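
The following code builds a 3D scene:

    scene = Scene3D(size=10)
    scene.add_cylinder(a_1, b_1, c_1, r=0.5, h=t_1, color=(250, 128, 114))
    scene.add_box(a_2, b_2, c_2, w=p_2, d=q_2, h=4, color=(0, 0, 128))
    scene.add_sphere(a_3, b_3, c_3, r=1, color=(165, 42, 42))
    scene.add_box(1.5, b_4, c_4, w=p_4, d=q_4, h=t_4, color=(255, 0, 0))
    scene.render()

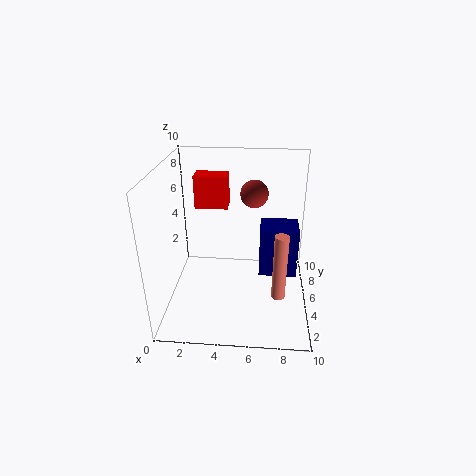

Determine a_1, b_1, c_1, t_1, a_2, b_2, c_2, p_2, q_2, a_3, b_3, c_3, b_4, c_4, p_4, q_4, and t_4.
a_1 = 8; b_1 = 4.5; c_1 = 0.5; t_1 = 5; a_2 = 6.5; b_2 = 7; c_2 = 0.5; p_2 = 3; q_2 = 2.5; a_3 = 6; b_3 = 7; c_3 = 7.5; b_4 = 7.5; c_4 = 6; p_4 = 2.5; q_4 = 1.5; t_4 = 2.5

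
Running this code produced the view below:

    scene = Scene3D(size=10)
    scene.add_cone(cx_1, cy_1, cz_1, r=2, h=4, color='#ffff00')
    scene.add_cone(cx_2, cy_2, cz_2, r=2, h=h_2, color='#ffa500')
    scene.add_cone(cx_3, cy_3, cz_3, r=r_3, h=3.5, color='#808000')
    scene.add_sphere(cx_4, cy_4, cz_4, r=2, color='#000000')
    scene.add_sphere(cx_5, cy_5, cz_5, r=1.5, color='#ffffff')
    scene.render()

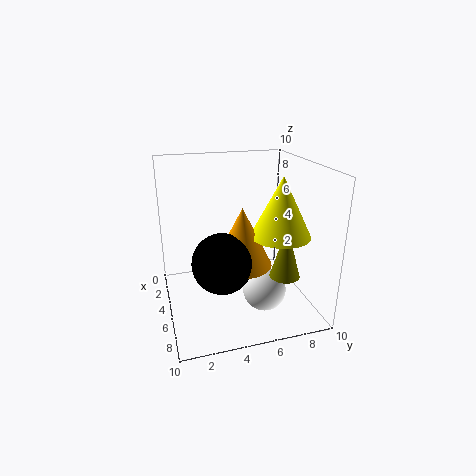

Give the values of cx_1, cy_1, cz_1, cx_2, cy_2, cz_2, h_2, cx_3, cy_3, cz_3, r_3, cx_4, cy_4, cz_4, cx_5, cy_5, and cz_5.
cx_1 = 6.5
cy_1 = 7.5
cz_1 = 5.5
cx_2 = 6
cy_2 = 5
cz_2 = 3.5
h_2 = 4
cx_3 = 7.5
cy_3 = 7.5
cz_3 = 3
r_3 = 1
cx_4 = 6.5
cy_4 = 3.5
cz_4 = 4
cx_5 = 6.5
cy_5 = 6.5
cz_5 = 1.5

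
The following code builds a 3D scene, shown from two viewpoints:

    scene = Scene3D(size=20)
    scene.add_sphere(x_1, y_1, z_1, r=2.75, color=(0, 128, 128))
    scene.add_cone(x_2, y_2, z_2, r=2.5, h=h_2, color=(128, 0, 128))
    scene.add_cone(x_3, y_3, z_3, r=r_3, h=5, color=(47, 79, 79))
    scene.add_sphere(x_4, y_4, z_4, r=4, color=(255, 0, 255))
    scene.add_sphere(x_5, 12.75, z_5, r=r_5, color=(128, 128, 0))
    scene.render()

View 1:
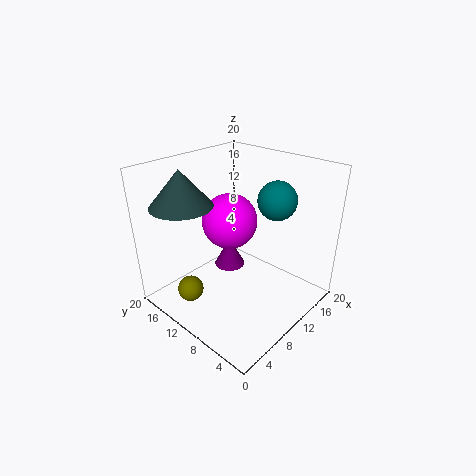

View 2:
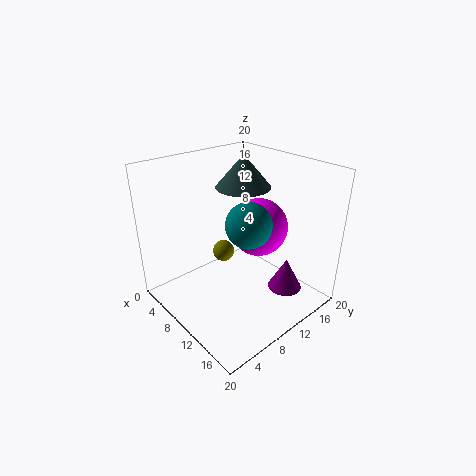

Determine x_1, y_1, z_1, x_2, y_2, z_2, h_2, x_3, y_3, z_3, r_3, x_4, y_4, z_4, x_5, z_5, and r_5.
x_1 = 15; y_1 = 7.25; z_1 = 14.75; x_2 = 14.25; y_2 = 15.75; z_2 = 1.25; h_2 = 4.75; x_3 = 5; y_3 = 15.5; z_3 = 14.75; r_3 = 4.25; x_4 = 11.25; y_4 = 12.75; z_4 = 11.25; x_5 = 3.25; z_5 = 3.75; r_5 = 1.75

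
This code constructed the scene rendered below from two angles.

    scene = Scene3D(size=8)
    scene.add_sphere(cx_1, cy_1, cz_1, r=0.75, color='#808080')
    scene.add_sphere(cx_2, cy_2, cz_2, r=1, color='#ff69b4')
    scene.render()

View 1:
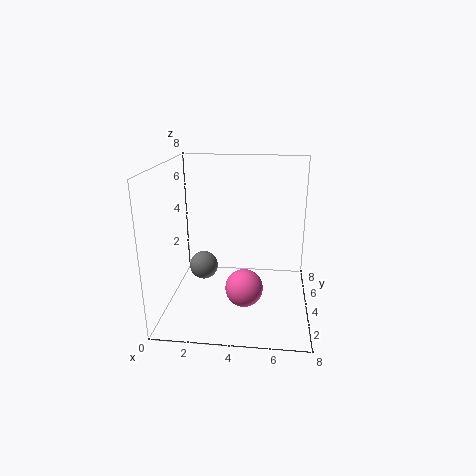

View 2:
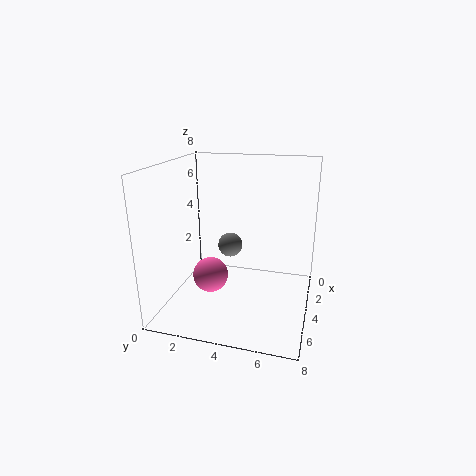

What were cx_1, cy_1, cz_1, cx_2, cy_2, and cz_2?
cx_1 = 2.25
cy_1 = 3
cz_1 = 2.75
cx_2 = 4.5
cy_2 = 2.5
cz_2 = 1.75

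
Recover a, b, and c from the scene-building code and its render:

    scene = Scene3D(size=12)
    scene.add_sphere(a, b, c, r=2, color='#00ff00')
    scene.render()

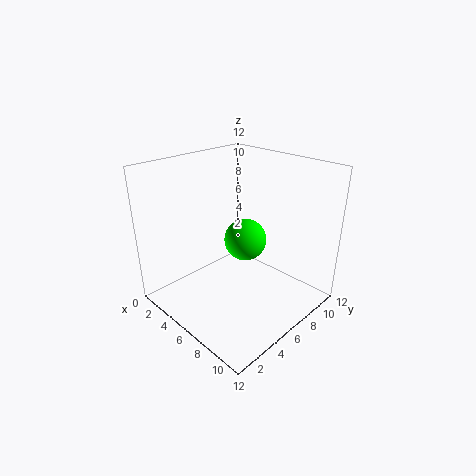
a = 4; b = 9; c = 4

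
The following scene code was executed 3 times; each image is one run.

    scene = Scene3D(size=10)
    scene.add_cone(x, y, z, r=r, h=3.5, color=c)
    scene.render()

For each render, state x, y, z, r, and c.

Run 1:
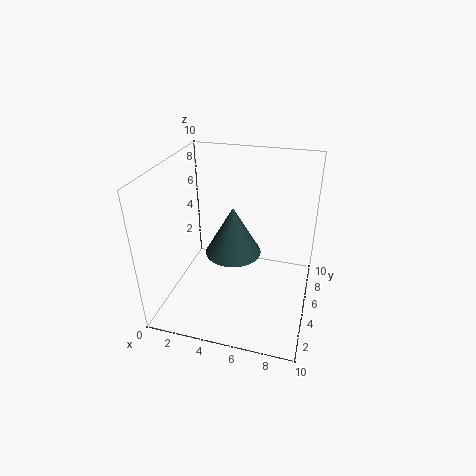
x = 4.5
y = 5.5
z = 3.5
r = 2
c = 'darkslategray'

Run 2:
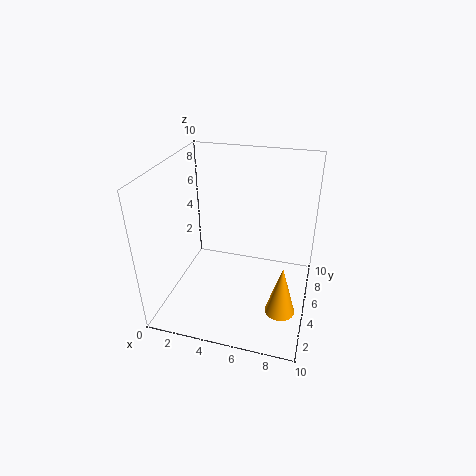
x = 8.5
y = 3
z = 1
r = 1
c = 'orange'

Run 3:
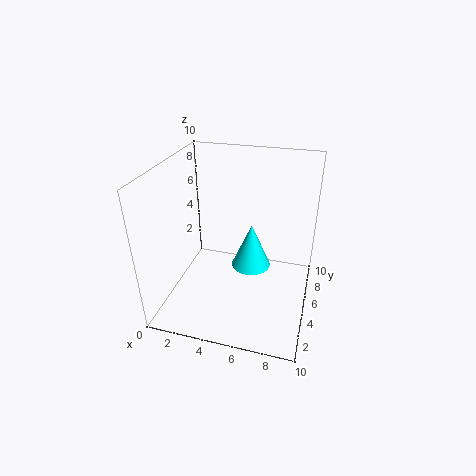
x = 5.5
y = 7
z = 1.5
r = 1.5
c = 'cyan'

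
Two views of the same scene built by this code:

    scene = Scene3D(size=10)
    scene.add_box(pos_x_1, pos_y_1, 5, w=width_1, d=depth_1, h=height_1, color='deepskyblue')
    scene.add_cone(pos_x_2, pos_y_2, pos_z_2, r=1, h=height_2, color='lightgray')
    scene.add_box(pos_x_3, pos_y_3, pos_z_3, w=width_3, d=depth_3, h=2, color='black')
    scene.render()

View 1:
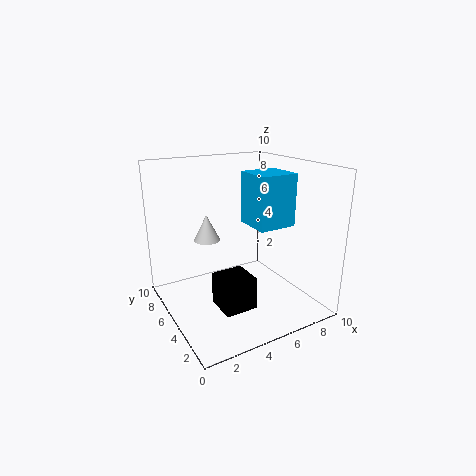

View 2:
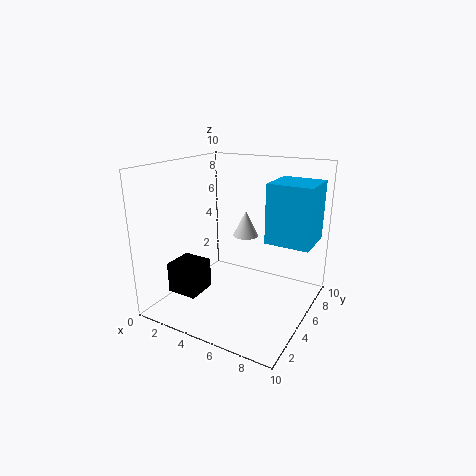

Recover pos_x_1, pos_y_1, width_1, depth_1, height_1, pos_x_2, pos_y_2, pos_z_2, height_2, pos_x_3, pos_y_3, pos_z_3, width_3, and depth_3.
pos_x_1 = 7
pos_y_1 = 5
width_1 = 3
depth_1 = 3
height_1 = 4
pos_x_2 = 4
pos_y_2 = 8
pos_z_2 = 4
height_2 = 2
pos_x_3 = 2
pos_y_3 = 1
pos_z_3 = 2
width_3 = 2
depth_3 = 2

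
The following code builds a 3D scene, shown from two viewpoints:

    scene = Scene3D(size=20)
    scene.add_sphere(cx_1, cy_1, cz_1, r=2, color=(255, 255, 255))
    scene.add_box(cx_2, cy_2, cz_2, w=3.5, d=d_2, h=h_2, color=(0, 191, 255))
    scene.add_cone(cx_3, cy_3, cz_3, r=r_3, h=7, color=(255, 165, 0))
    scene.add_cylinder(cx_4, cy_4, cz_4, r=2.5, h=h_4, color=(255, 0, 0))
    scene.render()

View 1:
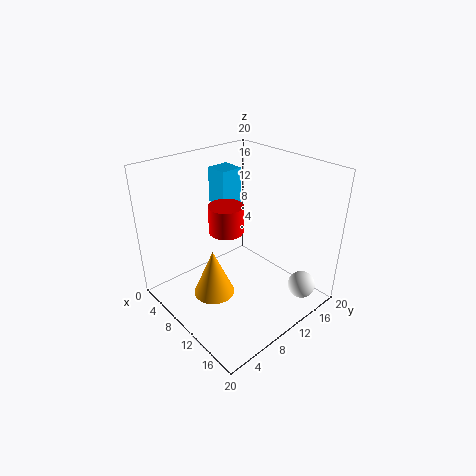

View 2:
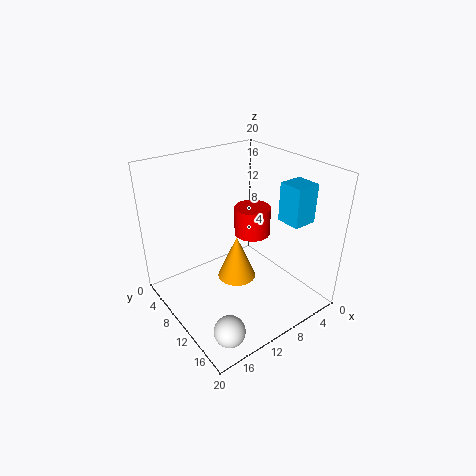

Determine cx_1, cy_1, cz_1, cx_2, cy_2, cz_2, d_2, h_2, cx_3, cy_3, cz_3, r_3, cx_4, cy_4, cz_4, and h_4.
cx_1 = 16.5; cy_1 = 17; cz_1 = 2; cx_2 = 1; cy_2 = 12; cz_2 = 12; d_2 = 3.5; h_2 = 5.5; cx_3 = 8; cy_3 = 7; cz_3 = 1; r_3 = 3; cx_4 = 7.5; cy_4 = 10; cz_4 = 10; h_4 = 4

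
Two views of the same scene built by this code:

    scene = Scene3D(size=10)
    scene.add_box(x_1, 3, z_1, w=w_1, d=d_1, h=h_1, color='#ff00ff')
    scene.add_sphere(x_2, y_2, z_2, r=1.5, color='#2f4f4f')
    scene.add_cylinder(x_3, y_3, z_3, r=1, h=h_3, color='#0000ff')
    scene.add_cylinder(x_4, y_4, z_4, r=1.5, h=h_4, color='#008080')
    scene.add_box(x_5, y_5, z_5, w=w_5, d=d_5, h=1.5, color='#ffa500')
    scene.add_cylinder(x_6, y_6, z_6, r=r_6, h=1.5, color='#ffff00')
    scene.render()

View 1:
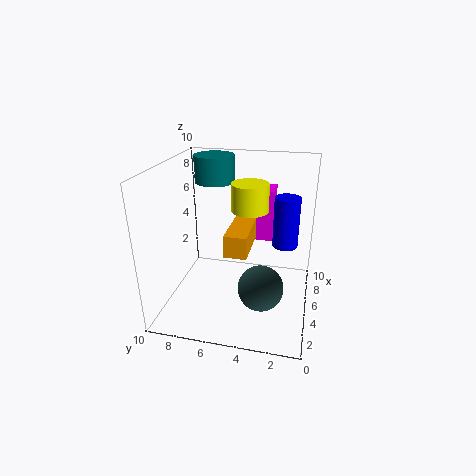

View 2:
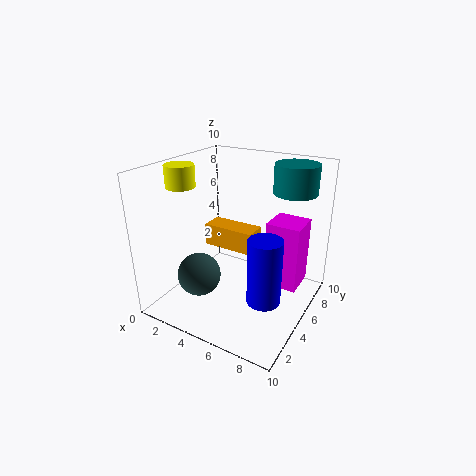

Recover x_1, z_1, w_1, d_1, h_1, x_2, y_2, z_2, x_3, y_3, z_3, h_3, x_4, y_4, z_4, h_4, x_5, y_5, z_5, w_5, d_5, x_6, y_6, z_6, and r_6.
x_1 = 8
z_1 = 3.5
w_1 = 2
d_1 = 2
h_1 = 4
x_2 = 3
y_2 = 3
z_2 = 2.5
x_3 = 8.5
y_3 = 2
z_3 = 3
h_3 = 4
x_4 = 8
y_4 = 7.5
z_4 = 8
h_4 = 2
x_5 = 3
y_5 = 4
z_5 = 4.5
w_5 = 3.5
d_5 = 1.5
x_6 = 1.5
y_6 = 3.5
z_6 = 8.5
r_6 = 1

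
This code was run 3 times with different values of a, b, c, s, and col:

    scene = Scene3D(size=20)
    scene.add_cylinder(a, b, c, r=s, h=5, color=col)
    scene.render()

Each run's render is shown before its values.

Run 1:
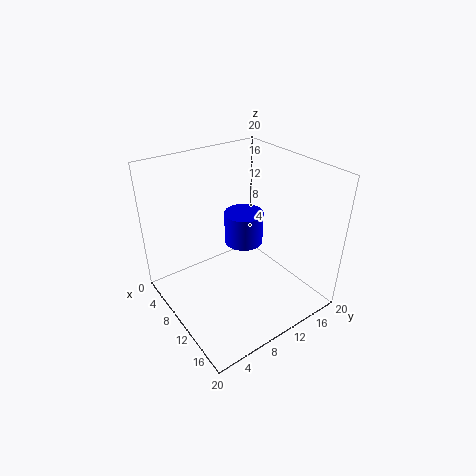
a = 6; b = 14; c = 6; s = 3; col = 'blue'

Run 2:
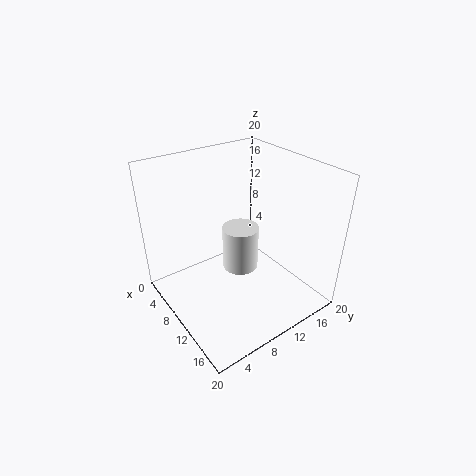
a = 16; b = 6; c = 11; s = 2; col = 'white'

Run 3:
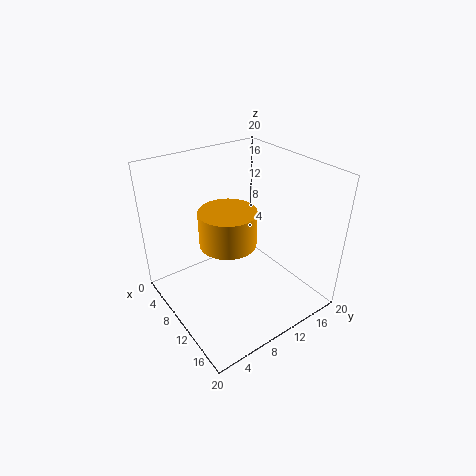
a = 9; b = 9; c = 9; s = 4; col = 'orange'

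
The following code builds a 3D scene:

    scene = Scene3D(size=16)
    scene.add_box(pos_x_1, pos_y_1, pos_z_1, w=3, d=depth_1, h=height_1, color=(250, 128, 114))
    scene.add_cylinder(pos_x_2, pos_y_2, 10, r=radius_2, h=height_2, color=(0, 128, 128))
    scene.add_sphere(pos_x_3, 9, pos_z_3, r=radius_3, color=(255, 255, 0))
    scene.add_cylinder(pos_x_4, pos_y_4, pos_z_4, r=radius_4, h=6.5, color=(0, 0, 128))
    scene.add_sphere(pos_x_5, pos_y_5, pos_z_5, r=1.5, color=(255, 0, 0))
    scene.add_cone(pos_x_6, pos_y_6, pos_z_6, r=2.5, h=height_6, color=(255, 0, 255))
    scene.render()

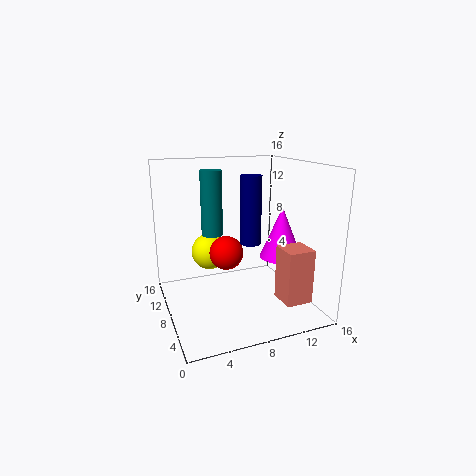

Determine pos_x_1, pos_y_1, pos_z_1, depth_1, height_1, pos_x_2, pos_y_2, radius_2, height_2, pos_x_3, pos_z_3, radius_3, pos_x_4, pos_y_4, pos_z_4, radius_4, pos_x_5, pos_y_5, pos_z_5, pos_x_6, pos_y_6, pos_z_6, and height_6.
pos_x_1 = 11.5, pos_y_1 = 2.5, pos_z_1 = 1.5, depth_1 = 3, height_1 = 6, pos_x_2 = 4, pos_y_2 = 4.5, radius_2 = 1, height_2 = 6, pos_x_3 = 5, pos_z_3 = 6.5, radius_3 = 2, pos_x_4 = 7.5, pos_y_4 = 3.5, pos_z_4 = 9, radius_4 = 1, pos_x_5 = 4.5, pos_y_5 = 2, pos_z_5 = 9, pos_x_6 = 13.5, pos_y_6 = 8, pos_z_6 = 5, height_6 = 6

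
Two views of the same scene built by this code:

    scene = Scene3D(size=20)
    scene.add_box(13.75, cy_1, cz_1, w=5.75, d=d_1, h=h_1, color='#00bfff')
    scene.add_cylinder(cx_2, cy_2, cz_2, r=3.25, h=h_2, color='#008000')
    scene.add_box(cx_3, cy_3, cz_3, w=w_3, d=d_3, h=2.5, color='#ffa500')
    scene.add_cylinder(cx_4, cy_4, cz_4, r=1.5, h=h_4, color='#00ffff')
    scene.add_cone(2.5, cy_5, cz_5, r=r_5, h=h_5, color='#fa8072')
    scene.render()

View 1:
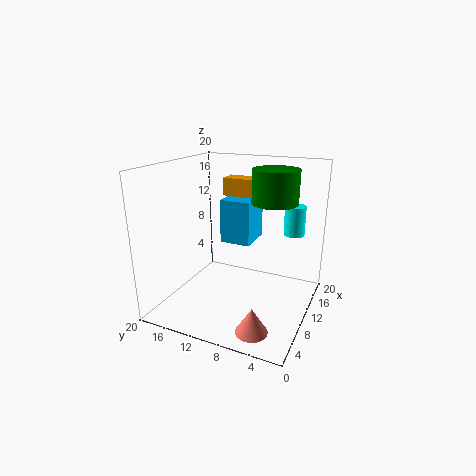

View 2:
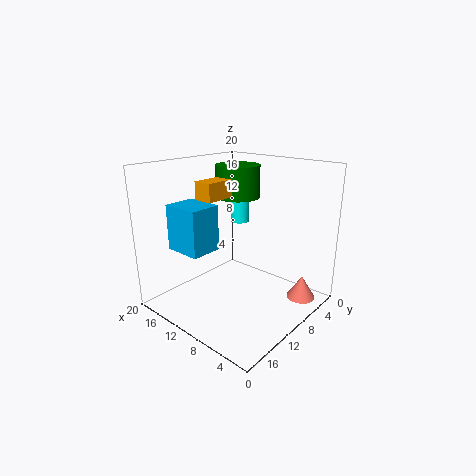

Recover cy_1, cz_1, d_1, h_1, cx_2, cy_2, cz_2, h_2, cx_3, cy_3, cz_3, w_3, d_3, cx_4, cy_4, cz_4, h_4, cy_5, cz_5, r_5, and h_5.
cy_1 = 10
cz_1 = 7.25
d_1 = 4.75
h_1 = 6.75
cx_2 = 13.5
cy_2 = 6
cz_2 = 14.5
h_2 = 4.75
cx_3 = 12
cy_3 = 6.75
cz_3 = 15.25
w_3 = 2.75
d_3 = 6.5
cx_4 = 15.25
cy_4 = 3.5
cz_4 = 9.75
h_4 = 4.25
cy_5 = 4.75
cz_5 = 1.25
r_5 = 2
h_5 = 3.25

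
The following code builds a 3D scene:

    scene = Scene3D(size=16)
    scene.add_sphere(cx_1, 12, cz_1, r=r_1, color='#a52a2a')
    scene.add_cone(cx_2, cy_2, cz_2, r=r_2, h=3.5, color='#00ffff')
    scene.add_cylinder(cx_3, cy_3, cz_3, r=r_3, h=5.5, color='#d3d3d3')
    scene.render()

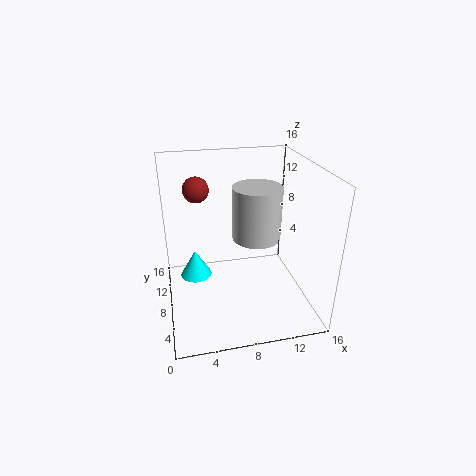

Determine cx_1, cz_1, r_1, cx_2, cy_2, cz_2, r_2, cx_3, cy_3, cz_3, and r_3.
cx_1 = 4
cz_1 = 12.5
r_1 = 1.5
cx_2 = 3.5
cy_2 = 13
cz_2 = 0.5
r_2 = 2
cx_3 = 9.5
cy_3 = 6
cz_3 = 9
r_3 = 2.5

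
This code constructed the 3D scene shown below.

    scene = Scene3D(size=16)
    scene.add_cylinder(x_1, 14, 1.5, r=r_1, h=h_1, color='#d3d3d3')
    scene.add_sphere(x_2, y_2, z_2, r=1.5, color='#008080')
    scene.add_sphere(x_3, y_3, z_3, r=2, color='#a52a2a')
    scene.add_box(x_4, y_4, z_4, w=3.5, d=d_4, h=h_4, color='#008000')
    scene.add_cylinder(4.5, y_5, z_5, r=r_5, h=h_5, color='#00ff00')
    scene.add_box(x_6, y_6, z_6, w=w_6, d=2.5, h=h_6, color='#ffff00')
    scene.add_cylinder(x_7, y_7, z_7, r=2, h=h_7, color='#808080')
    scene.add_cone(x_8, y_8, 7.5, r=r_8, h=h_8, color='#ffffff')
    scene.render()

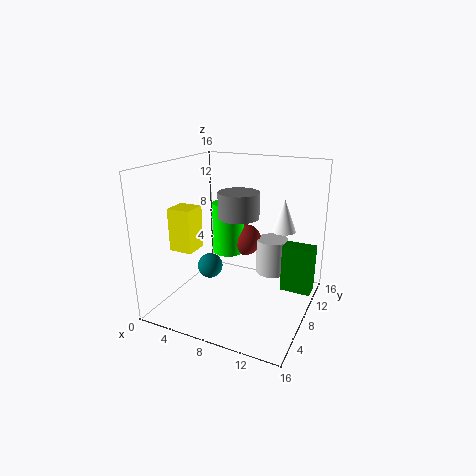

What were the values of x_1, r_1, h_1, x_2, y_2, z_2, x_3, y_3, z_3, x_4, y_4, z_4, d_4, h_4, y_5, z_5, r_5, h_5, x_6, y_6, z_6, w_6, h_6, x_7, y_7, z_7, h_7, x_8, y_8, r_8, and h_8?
x_1 = 10; r_1 = 2; h_1 = 4.5; x_2 = 4; y_2 = 8.5; z_2 = 3.5; x_3 = 6.5; y_3 = 13.5; z_3 = 5.5; x_4 = 12.5; y_4 = 10; z_4 = 1.5; d_4 = 2; h_4 = 5.5; y_5 = 12.5; z_5 = 4; r_5 = 2; h_5 = 6.5; x_6 = 2.5; y_6 = 3; z_6 = 7.5; w_6 = 2.5; h_6 = 4.5; x_7 = 9.5; y_7 = 5; z_7 = 11.5; h_7 = 2.5; x_8 = 11.5; y_8 = 13.5; r_8 = 1.5; h_8 = 4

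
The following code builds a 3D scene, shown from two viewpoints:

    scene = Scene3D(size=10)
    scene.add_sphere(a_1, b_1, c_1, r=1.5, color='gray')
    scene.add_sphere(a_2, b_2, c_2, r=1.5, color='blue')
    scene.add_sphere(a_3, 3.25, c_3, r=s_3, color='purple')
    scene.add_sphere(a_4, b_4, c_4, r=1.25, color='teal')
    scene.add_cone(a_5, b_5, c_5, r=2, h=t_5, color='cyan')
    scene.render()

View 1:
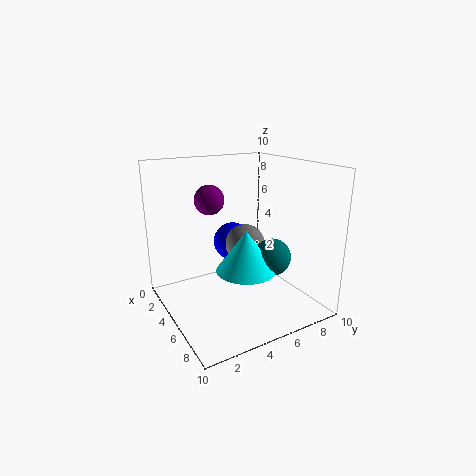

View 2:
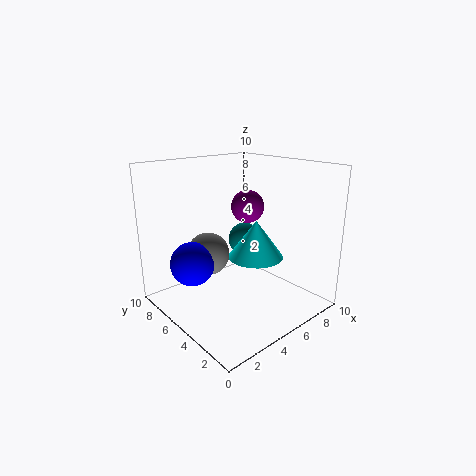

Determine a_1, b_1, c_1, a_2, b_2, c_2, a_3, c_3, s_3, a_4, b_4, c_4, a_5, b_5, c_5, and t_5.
a_1 = 3.5
b_1 = 6.5
c_1 = 3.75
a_2 = 2
b_2 = 6.25
c_2 = 3.5
a_3 = 4.25
c_3 = 7.75
s_3 = 1
a_4 = 7
b_4 = 6.5
c_4 = 4
a_5 = 6.5
b_5 = 4.75
c_5 = 3.25
t_5 = 2.75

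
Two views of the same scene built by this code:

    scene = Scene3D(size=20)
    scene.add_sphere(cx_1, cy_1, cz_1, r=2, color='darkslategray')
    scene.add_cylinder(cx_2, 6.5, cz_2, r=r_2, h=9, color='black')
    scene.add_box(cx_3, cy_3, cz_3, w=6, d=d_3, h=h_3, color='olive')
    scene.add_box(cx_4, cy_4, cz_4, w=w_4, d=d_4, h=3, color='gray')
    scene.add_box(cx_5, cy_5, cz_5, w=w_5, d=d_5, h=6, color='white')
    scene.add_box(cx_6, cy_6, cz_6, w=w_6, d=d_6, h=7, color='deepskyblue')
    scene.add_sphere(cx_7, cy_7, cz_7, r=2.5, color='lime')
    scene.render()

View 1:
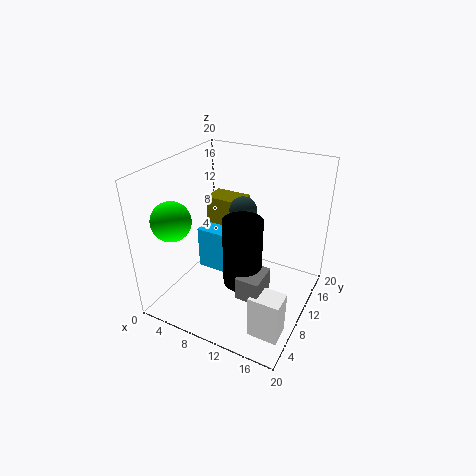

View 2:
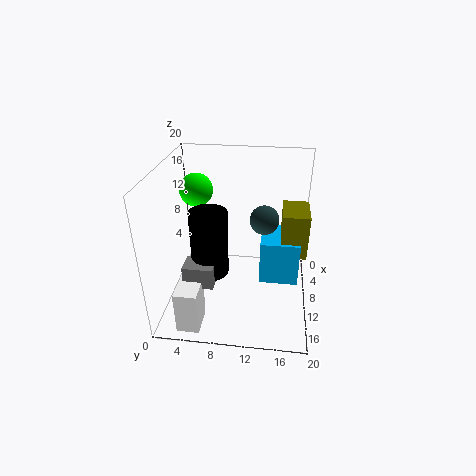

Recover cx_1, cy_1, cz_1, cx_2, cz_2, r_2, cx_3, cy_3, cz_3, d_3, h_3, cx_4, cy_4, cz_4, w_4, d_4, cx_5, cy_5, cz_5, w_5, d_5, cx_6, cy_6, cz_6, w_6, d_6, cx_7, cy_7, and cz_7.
cx_1 = 9; cy_1 = 13.5; cz_1 = 12.5; cx_2 = 12.5; cz_2 = 6; r_2 = 2.5; cx_3 = 1; cy_3 = 16; cz_3 = 5; d_3 = 4; h_3 = 7; cx_4 = 13; cy_4 = 3.5; cz_4 = 5.5; w_4 = 3; d_4 = 4; cx_5 = 15; cy_5 = 3; cz_5 = 0.5; w_5 = 4; d_5 = 3; cx_6 = 1; cy_6 = 13; cz_6 = 0.5; w_6 = 6.5; d_6 = 6; cx_7 = 4.5; cy_7 = 3; cz_7 = 14.5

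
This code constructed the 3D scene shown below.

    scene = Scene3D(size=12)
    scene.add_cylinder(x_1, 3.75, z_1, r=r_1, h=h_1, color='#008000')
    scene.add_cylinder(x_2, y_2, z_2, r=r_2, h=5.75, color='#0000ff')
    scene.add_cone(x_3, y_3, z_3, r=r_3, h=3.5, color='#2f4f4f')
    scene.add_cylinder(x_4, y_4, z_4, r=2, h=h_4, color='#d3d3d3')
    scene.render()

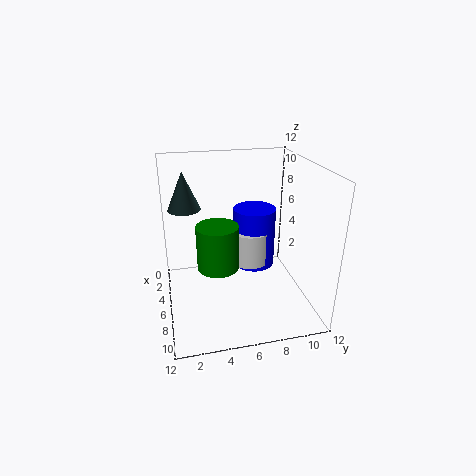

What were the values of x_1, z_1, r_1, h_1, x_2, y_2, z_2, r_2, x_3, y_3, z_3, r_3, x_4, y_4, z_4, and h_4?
x_1 = 9.25
z_1 = 5.5
r_1 = 1.5
h_1 = 3.25
x_2 = 2.25
y_2 = 8.5
z_2 = 1.25
r_2 = 2
x_3 = 1.75
y_3 = 2
z_3 = 7.25
r_3 = 1.5
x_4 = 2.5
y_4 = 8
z_4 = 1.75
h_4 = 3.25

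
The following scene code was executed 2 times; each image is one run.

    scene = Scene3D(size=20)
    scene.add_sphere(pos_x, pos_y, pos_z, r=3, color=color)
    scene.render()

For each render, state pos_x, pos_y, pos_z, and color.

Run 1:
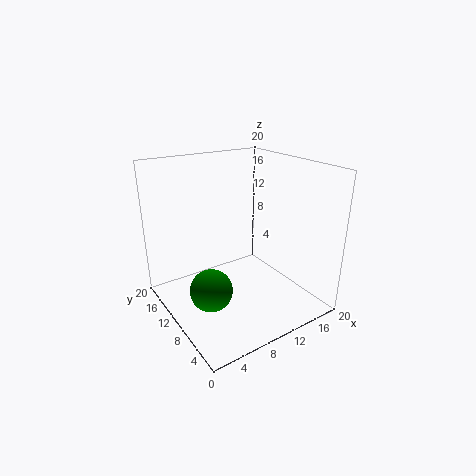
pos_x = 5.5
pos_y = 10
pos_z = 3
color = 'green'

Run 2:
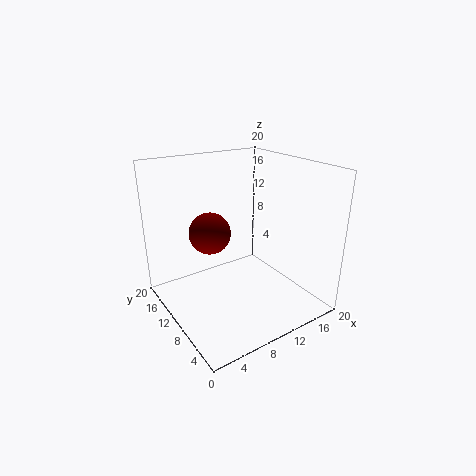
pos_x = 7.5
pos_y = 13.5
pos_z = 10
color = 'maroon'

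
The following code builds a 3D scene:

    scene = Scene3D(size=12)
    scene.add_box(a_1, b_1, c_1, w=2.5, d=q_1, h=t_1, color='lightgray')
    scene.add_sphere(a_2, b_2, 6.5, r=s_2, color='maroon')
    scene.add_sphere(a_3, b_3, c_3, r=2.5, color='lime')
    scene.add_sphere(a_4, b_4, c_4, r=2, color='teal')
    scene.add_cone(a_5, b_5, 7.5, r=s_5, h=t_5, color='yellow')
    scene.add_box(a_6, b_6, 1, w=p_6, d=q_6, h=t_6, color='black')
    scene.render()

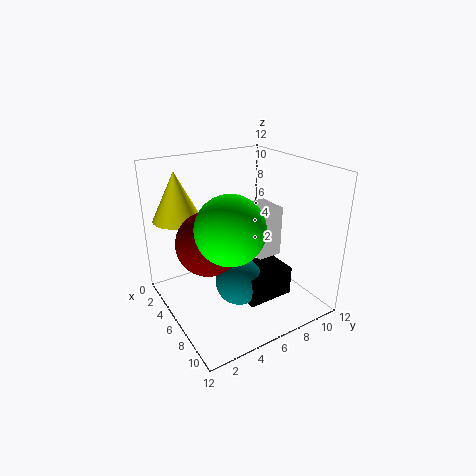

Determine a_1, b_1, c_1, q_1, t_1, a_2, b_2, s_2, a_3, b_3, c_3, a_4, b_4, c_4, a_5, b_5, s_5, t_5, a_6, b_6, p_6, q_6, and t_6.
a_1 = 6; b_1 = 6.5; c_1 = 5; q_1 = 2; t_1 = 4; a_2 = 6.5; b_2 = 3; s_2 = 2.5; a_3 = 9; b_3 = 3.5; c_3 = 8.5; a_4 = 7; b_4 = 5.5; c_4 = 2.5; a_5 = 3; b_5 = 2; s_5 = 2; t_5 = 4; a_6 = 6; b_6 = 5.5; p_6 = 3; q_6 = 4; t_6 = 2.5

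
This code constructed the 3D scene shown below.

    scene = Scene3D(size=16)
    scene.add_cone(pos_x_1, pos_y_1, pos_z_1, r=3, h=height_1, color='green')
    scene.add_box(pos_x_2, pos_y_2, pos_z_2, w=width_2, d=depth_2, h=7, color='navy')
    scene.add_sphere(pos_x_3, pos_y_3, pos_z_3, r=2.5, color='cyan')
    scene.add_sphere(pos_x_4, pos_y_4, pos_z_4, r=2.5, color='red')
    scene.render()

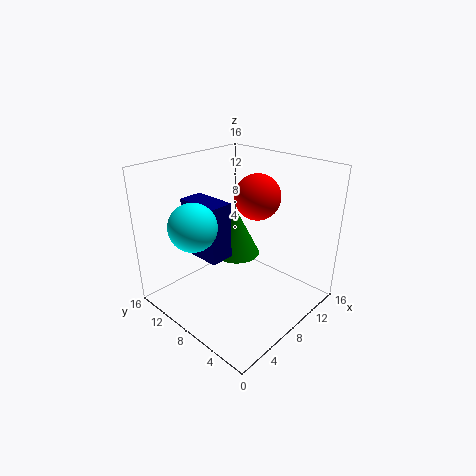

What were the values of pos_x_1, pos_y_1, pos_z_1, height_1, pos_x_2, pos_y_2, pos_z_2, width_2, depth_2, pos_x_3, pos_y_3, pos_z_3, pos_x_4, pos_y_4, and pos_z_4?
pos_x_1 = 12
pos_y_1 = 12
pos_z_1 = 3
height_1 = 6
pos_x_2 = 6.5
pos_y_2 = 10.5
pos_z_2 = 4
width_2 = 3
depth_2 = 5.5
pos_x_3 = 3
pos_y_3 = 9.5
pos_z_3 = 10.5
pos_x_4 = 10
pos_y_4 = 7
pos_z_4 = 12.5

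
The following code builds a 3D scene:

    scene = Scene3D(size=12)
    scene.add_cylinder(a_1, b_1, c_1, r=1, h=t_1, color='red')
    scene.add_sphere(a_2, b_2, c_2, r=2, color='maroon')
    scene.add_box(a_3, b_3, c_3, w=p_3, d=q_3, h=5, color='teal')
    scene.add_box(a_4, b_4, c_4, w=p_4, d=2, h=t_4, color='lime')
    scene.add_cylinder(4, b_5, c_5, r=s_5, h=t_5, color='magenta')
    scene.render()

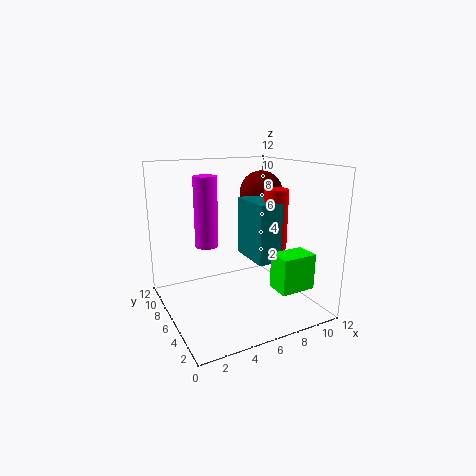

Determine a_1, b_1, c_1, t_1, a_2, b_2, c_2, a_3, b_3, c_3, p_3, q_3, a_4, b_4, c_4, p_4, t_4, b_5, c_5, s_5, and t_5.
a_1 = 9; b_1 = 5; c_1 = 5; t_1 = 5; a_2 = 10; b_2 = 9; c_2 = 9; a_3 = 7; b_3 = 4; c_3 = 4; p_3 = 2; q_3 = 4; a_4 = 8; b_4 = 2; c_4 = 2; p_4 = 3; t_4 = 3; b_5 = 8; c_5 = 5; s_5 = 1; t_5 = 6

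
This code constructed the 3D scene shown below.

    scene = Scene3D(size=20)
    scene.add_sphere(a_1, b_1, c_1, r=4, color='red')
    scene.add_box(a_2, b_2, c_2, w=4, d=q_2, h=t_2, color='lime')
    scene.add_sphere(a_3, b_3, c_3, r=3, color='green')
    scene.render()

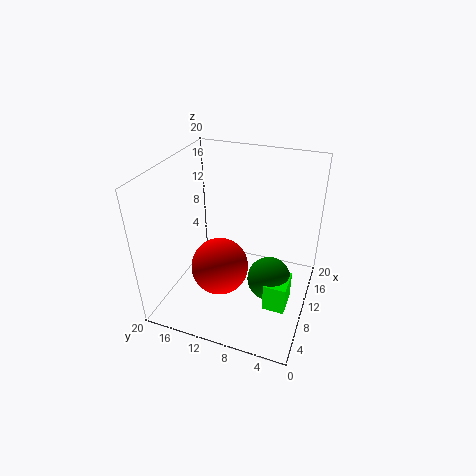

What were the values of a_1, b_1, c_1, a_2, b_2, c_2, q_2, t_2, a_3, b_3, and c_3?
a_1 = 8, b_1 = 12, c_1 = 6, a_2 = 6, b_2 = 2, c_2 = 2, q_2 = 3, t_2 = 4, a_3 = 9, b_3 = 5, c_3 = 5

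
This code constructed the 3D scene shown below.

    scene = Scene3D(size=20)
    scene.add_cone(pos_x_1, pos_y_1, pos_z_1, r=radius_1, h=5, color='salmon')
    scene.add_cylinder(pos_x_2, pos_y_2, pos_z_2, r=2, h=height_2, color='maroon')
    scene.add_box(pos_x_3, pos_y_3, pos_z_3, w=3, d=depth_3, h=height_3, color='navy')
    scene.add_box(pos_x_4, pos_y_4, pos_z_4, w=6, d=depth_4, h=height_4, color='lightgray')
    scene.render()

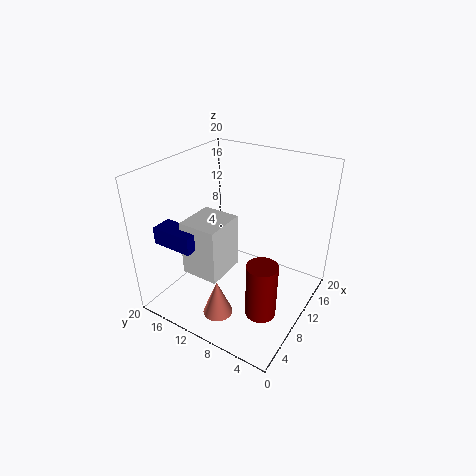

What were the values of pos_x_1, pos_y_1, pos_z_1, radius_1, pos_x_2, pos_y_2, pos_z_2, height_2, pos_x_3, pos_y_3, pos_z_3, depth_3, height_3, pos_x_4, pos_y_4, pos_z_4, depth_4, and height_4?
pos_x_1 = 4
pos_y_1 = 9.5
pos_z_1 = 1.5
radius_1 = 2
pos_x_2 = 6
pos_y_2 = 4
pos_z_2 = 2.5
height_2 = 7.5
pos_x_3 = 4
pos_y_3 = 14
pos_z_3 = 9
depth_3 = 6
height_3 = 2.5
pos_x_4 = 5.5
pos_y_4 = 11
pos_z_4 = 4.5
depth_4 = 5.5
height_4 = 8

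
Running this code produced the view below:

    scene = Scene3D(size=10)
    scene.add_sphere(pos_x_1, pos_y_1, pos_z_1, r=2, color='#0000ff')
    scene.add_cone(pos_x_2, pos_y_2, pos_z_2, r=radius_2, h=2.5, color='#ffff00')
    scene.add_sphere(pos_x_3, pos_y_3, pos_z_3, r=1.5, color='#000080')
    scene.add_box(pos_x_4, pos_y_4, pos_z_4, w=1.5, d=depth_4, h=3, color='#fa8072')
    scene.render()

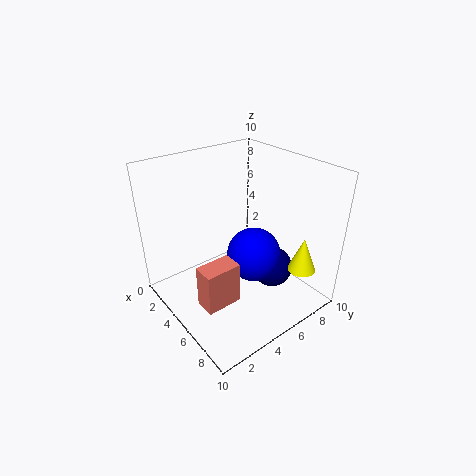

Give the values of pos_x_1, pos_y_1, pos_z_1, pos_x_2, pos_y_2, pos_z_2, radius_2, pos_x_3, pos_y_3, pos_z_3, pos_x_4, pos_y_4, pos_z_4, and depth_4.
pos_x_1 = 5; pos_y_1 = 6.5; pos_z_1 = 3; pos_x_2 = 8; pos_y_2 = 8.5; pos_z_2 = 2.5; radius_2 = 1; pos_x_3 = 6; pos_y_3 = 7.5; pos_z_3 = 2; pos_x_4 = 5; pos_y_4 = 1.5; pos_z_4 = 1; depth_4 = 2.5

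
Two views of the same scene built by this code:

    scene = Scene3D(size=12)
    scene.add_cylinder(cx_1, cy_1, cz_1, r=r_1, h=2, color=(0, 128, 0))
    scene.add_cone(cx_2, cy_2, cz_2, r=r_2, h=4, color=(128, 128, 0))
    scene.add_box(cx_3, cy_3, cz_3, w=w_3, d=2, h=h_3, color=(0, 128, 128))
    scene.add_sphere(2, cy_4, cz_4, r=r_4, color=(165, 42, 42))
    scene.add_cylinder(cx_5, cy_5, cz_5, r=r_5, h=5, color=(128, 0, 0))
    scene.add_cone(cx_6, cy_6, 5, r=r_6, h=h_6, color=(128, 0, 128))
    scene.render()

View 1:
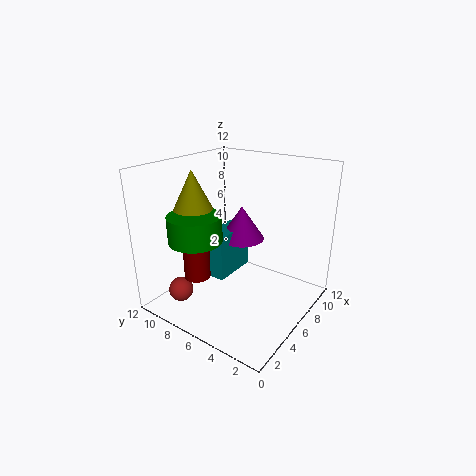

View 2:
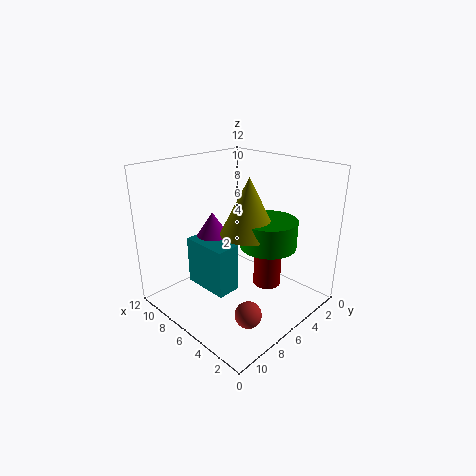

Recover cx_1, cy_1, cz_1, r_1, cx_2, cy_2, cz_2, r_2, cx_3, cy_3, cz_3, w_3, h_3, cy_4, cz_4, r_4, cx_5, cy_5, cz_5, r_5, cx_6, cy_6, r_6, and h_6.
cx_1 = 2, cy_1 = 7, cz_1 = 7, r_1 = 2, cx_2 = 3, cy_2 = 8, cz_2 = 8, r_2 = 2, cx_3 = 5, cy_3 = 7, cz_3 = 2, w_3 = 4, h_3 = 4, cy_4 = 9, cz_4 = 2, r_4 = 1, cx_5 = 2, cy_5 = 7, cz_5 = 4, r_5 = 1, cx_6 = 8, cy_6 = 7, r_6 = 2, h_6 = 3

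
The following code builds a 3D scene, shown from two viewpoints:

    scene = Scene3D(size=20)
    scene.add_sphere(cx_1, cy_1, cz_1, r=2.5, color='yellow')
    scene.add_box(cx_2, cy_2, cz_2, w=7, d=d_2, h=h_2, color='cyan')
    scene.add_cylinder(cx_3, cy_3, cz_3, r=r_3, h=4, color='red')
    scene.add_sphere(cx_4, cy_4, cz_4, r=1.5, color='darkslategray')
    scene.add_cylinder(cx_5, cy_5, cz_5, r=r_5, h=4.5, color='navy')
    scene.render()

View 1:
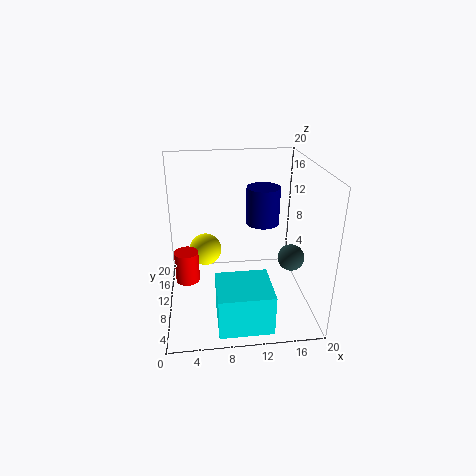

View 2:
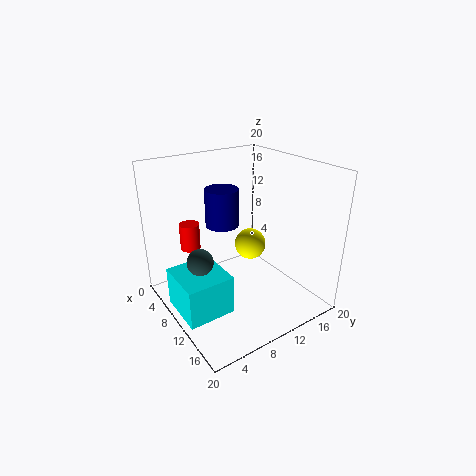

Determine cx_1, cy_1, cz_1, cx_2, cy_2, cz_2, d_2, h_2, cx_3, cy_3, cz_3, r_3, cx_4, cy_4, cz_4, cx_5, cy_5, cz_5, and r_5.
cx_1 = 5.5
cy_1 = 15.5
cz_1 = 5.5
cx_2 = 6.5
cy_2 = 0.5
cz_2 = 1
d_2 = 6.5
h_2 = 5.5
cx_3 = 3
cy_3 = 6
cz_3 = 6.5
r_3 = 1.5
cx_4 = 15
cy_4 = 1.5
cz_4 = 11.5
cx_5 = 12.5
cy_5 = 6
cz_5 = 14
r_5 = 2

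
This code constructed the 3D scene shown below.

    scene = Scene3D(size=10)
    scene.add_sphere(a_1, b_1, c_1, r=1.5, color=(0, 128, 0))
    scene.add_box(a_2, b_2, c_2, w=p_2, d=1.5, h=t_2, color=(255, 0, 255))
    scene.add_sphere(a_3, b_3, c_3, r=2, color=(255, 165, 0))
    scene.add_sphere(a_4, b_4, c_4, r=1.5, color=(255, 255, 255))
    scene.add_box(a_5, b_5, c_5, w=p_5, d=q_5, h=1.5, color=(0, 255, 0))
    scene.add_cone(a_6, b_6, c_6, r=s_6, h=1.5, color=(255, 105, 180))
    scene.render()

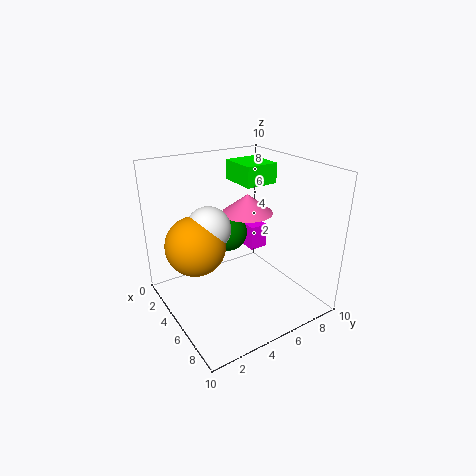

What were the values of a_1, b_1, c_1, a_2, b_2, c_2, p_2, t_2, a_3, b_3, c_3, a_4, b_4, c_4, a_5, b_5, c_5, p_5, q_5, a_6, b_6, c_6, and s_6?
a_1 = 2; b_1 = 6; c_1 = 4; a_2 = 1; b_2 = 8; c_2 = 2; p_2 = 1.5; t_2 = 2; a_3 = 4.5; b_3 = 2; c_3 = 5; a_4 = 4.5; b_4 = 3; c_4 = 6; a_5 = 1; b_5 = 6.5; c_5 = 8; p_5 = 3; q_5 = 2.5; a_6 = 2.5; b_6 = 7.5; c_6 = 5.5; s_6 = 2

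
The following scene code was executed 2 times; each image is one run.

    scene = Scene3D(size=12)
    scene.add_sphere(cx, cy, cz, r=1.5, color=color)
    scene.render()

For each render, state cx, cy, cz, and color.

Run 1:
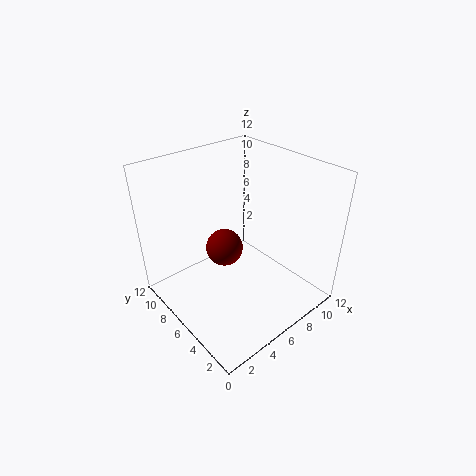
cx = 4.75, cy = 6.25, cz = 5.5, color = 'maroon'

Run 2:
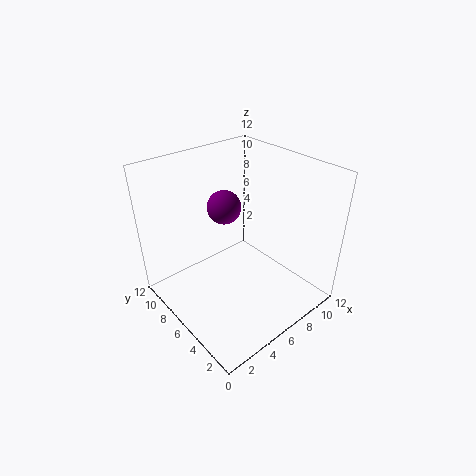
cx = 6.75, cy = 8.75, cz = 7.5, color = 'purple'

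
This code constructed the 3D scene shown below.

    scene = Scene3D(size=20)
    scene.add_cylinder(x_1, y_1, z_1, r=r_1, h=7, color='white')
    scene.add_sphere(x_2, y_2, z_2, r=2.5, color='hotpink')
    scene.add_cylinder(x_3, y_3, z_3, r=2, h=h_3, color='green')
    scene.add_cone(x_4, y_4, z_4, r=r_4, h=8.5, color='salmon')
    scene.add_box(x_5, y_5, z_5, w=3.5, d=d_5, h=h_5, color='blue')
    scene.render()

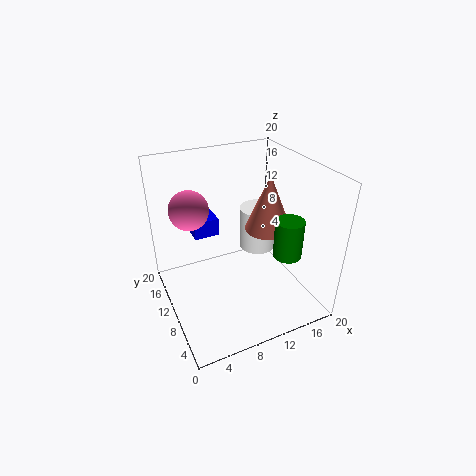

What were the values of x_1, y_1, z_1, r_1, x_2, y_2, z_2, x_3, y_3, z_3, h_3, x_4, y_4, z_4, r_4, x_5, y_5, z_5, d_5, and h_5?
x_1 = 16.5, y_1 = 16, z_1 = 3.5, r_1 = 3, x_2 = 3.5, y_2 = 10.5, z_2 = 15.5, x_3 = 16, y_3 = 6.5, z_3 = 7.5, h_3 = 5.5, x_4 = 16, y_4 = 12, z_4 = 9, r_4 = 3.5, x_5 = 4.5, y_5 = 12, z_5 = 10, d_5 = 5.5, h_5 = 2.5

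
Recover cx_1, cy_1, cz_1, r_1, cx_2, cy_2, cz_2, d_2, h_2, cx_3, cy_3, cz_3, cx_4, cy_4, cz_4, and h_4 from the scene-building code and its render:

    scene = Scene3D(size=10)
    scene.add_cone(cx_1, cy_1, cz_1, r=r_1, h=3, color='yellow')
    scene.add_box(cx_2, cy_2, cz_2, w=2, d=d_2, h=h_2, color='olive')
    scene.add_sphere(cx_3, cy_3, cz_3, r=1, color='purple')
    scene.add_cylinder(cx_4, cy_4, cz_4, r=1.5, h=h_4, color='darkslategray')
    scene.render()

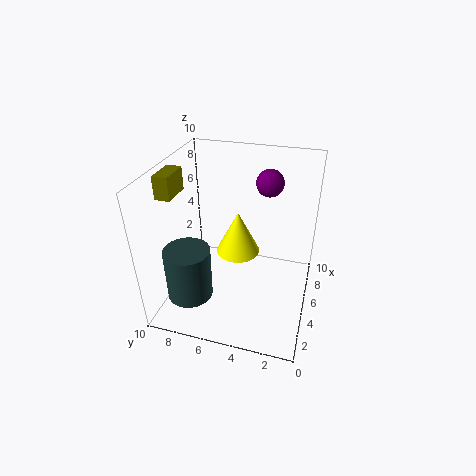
cx_1 = 5, cy_1 = 5, cz_1 = 4, r_1 = 1.5, cx_2 = 2.5, cy_2 = 8.5, cz_2 = 8.5, d_2 = 1, h_2 = 1.5, cx_3 = 8, cy_3 = 3.5, cz_3 = 8, cx_4 = 2, cy_4 = 7.5, cz_4 = 2, h_4 = 3.5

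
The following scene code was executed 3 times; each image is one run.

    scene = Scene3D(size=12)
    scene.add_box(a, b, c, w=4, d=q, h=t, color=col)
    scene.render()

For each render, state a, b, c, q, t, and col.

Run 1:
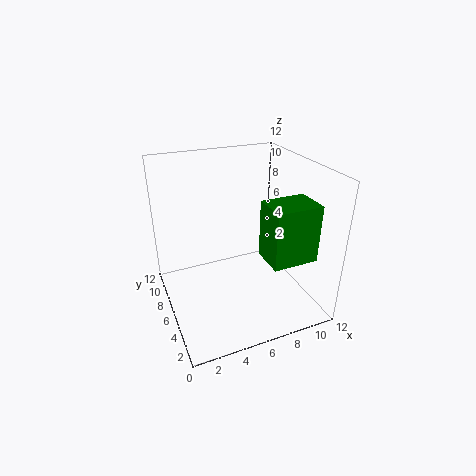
a = 8; b = 3; c = 4; q = 3; t = 5; col = 'green'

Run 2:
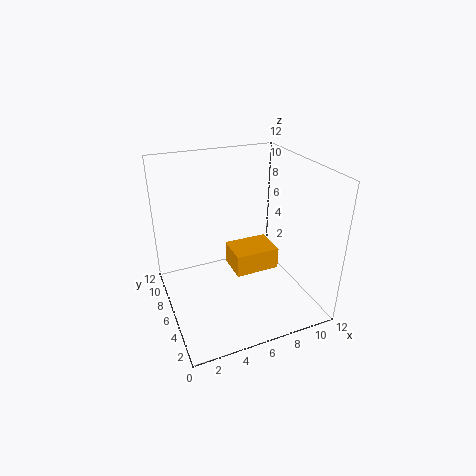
a = 6; b = 6; c = 2; q = 3; t = 2; col = 'orange'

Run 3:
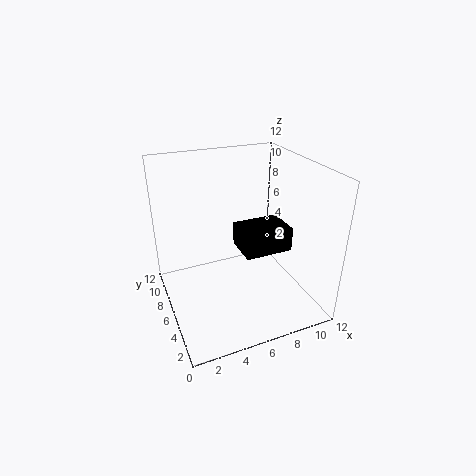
a = 6; b = 4; c = 5; q = 3; t = 2; col = 'black'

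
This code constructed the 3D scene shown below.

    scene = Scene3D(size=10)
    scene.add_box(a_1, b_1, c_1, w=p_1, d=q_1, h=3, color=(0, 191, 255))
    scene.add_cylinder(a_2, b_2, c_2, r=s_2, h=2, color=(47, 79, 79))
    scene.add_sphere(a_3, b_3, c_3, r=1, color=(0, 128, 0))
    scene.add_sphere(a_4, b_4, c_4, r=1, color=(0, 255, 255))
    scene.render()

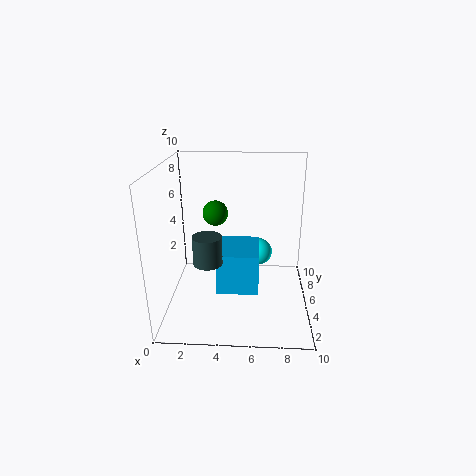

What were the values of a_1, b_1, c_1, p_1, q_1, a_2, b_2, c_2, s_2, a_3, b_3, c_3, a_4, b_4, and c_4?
a_1 = 3.5
b_1 = 4
c_1 = 1
p_1 = 3
q_1 = 3.5
a_2 = 3
b_2 = 4
c_2 = 3.5
s_2 = 1
a_3 = 3
b_3 = 8.5
c_3 = 5.5
a_4 = 6.5
b_4 = 7
c_4 = 3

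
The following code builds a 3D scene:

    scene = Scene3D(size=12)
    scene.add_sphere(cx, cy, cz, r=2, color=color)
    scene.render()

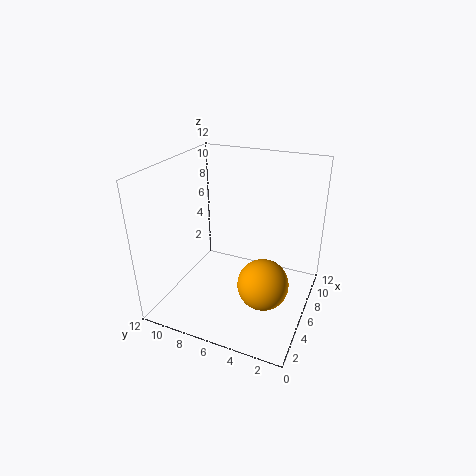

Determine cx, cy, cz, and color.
cx = 4, cy = 3, cz = 3.5, color = 'orange'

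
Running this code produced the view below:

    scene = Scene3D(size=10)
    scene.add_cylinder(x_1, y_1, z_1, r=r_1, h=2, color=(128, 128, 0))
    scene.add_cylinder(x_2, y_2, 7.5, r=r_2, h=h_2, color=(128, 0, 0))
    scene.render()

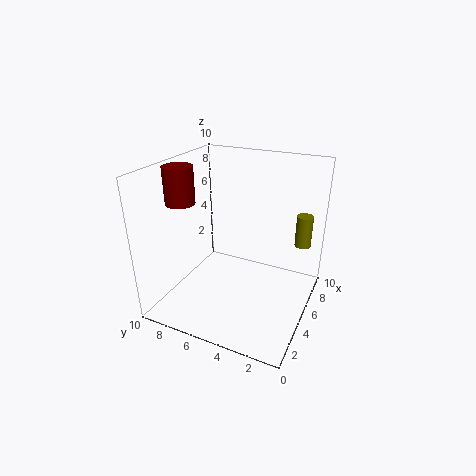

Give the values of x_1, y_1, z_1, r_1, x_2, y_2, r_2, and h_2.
x_1 = 5, y_1 = 0.5, z_1 = 5.5, r_1 = 0.5, x_2 = 3.5, y_2 = 8.5, r_2 = 1, h_2 = 2.5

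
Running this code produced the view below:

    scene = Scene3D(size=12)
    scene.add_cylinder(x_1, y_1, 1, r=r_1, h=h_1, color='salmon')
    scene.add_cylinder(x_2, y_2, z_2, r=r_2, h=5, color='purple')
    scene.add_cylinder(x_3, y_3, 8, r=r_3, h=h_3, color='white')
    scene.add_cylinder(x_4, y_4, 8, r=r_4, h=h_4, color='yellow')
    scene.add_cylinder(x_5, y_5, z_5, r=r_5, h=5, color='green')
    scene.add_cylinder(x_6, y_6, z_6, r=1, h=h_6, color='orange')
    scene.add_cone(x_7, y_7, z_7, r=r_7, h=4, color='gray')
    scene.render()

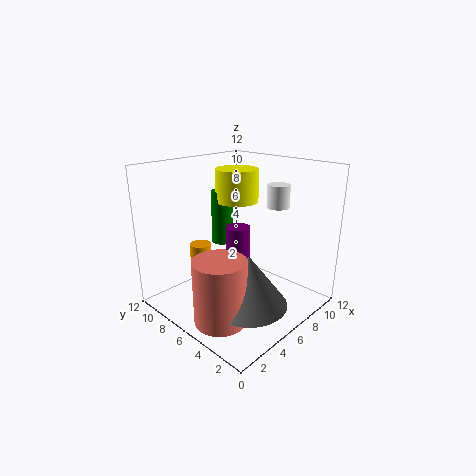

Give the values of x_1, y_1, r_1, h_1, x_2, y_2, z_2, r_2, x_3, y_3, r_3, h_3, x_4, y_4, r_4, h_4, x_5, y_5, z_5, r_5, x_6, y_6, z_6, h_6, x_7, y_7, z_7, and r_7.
x_1 = 2
y_1 = 4
r_1 = 2
h_1 = 5
x_2 = 6
y_2 = 6
z_2 = 2
r_2 = 1
x_3 = 10
y_3 = 5
r_3 = 1
h_3 = 2
x_4 = 9
y_4 = 9
r_4 = 2
h_4 = 3
x_5 = 8
y_5 = 10
z_5 = 4
r_5 = 1
x_6 = 6
y_6 = 11
z_6 = 2
h_6 = 2
x_7 = 4
y_7 = 3
z_7 = 2
r_7 = 3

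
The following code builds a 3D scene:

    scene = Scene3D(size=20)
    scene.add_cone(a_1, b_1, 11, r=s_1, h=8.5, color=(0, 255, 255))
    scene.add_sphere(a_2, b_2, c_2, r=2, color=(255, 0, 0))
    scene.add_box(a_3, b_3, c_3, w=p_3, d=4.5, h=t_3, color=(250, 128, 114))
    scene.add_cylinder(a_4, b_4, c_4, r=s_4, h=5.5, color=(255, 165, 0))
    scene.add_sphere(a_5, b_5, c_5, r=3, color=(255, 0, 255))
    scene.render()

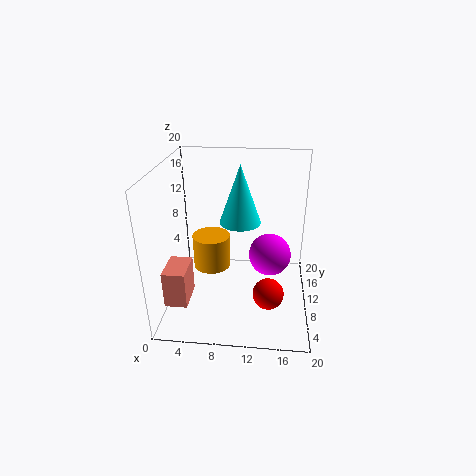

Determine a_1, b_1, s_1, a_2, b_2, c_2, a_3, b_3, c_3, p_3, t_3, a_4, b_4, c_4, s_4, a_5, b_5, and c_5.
a_1 = 10
b_1 = 13
s_1 = 3
a_2 = 14.5
b_2 = 4.5
c_2 = 5
a_3 = 1
b_3 = 3
c_3 = 3
p_3 = 3
t_3 = 5
a_4 = 5
b_4 = 16
c_4 = 1.5
s_4 = 3
a_5 = 14.5
b_5 = 11
c_5 = 7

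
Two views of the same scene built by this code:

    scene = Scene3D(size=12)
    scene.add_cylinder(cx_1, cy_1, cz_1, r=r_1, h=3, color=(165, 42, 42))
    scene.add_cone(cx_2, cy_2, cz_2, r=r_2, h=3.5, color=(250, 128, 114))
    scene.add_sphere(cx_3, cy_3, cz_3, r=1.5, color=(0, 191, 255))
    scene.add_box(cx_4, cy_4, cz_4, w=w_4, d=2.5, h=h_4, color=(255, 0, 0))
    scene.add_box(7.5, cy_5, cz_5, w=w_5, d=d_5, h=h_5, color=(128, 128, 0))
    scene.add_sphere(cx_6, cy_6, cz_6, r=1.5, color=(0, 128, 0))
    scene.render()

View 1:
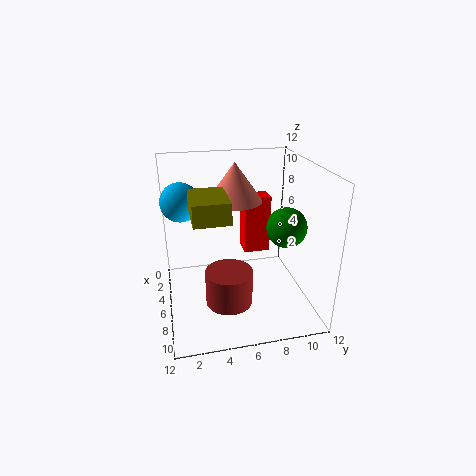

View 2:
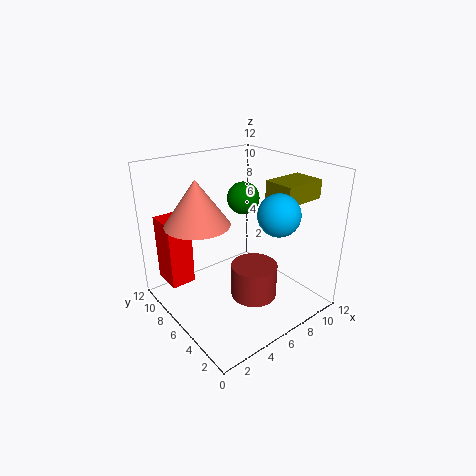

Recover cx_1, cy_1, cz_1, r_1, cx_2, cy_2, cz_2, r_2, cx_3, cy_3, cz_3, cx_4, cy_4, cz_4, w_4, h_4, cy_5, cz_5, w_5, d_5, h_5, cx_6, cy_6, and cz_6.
cx_1 = 7; cy_1 = 5; cz_1 = 0.5; r_1 = 2; cx_2 = 2.5; cy_2 = 6.5; cz_2 = 8; r_2 = 2.5; cx_3 = 6; cy_3 = 1.5; cz_3 = 9.5; cx_4 = 0.5; cy_4 = 7.5; cz_4 = 2.5; w_4 = 2; h_4 = 5.5; cy_5 = 2; cz_5 = 9.5; w_5 = 3.5; d_5 = 2.5; h_5 = 1.5; cx_6 = 9; cy_6 = 9; cz_6 = 8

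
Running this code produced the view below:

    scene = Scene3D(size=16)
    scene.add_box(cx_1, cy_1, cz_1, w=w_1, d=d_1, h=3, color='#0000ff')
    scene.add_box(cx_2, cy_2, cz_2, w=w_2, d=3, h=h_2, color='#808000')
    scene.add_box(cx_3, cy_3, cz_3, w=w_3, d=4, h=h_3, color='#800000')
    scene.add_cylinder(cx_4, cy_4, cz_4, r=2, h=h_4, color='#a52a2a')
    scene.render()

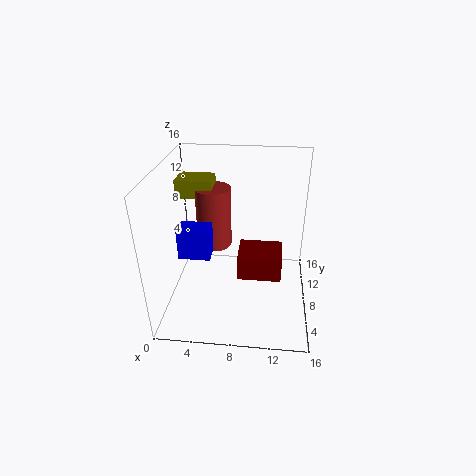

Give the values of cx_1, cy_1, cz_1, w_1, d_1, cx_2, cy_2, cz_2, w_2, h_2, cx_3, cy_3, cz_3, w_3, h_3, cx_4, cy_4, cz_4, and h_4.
cx_1 = 3; cy_1 = 2; cz_1 = 9; w_1 = 3; d_1 = 2; cx_2 = 1; cy_2 = 9; cz_2 = 12; w_2 = 4; h_2 = 2; cx_3 = 8; cy_3 = 7; cz_3 = 3; w_3 = 5; h_3 = 3; cx_4 = 5; cy_4 = 10; cz_4 = 6; h_4 = 7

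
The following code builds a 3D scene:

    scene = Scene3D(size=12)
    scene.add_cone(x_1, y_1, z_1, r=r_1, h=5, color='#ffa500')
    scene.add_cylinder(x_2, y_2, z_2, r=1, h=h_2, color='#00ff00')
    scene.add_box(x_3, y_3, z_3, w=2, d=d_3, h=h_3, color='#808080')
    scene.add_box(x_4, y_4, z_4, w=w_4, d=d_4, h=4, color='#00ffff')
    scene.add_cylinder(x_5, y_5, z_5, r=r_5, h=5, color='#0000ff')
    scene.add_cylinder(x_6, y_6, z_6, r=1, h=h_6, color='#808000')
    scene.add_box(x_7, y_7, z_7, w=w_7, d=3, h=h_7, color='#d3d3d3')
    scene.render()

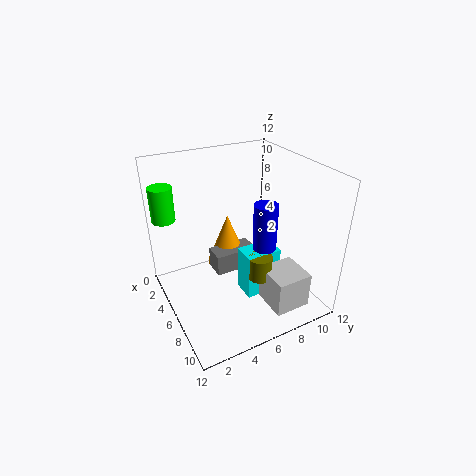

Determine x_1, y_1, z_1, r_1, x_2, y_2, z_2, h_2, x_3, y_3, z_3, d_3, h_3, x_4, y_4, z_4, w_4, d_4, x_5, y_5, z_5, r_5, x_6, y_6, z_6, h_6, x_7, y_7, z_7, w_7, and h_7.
x_1 = 2, y_1 = 7, z_1 = 1, r_1 = 2, x_2 = 2, y_2 = 1, z_2 = 7, h_2 = 3, x_3 = 2, y_3 = 5, z_3 = 1, d_3 = 4, h_3 = 2, x_4 = 6, y_4 = 6, z_4 = 1, w_4 = 2, d_4 = 3, x_5 = 7, y_5 = 8, z_5 = 4, r_5 = 1, x_6 = 8, y_6 = 7, z_6 = 3, h_6 = 2, x_7 = 8, y_7 = 7, z_7 = 1, w_7 = 3, h_7 = 3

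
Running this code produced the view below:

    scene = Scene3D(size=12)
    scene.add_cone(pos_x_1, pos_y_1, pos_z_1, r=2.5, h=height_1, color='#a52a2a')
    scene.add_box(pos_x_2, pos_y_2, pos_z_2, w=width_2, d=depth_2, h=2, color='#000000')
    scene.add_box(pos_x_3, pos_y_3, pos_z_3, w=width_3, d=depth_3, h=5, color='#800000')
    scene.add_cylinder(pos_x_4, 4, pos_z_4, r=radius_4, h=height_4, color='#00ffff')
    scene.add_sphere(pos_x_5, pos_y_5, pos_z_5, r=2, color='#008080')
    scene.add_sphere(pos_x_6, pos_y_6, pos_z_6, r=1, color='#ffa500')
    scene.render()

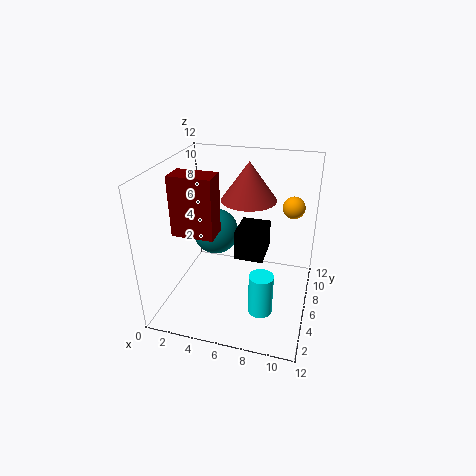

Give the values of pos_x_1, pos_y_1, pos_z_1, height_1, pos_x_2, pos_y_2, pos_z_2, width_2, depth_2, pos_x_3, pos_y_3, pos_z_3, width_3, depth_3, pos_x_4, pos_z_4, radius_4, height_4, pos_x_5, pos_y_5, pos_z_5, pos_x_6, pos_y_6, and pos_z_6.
pos_x_1 = 6, pos_y_1 = 9.5, pos_z_1 = 8, height_1 = 3.5, pos_x_2 = 7, pos_y_2 = 1.5, pos_z_2 = 7, width_2 = 2, depth_2 = 2.5, pos_x_3 = 1, pos_y_3 = 4, pos_z_3 = 6.5, width_3 = 3.5, depth_3 = 2, pos_x_4 = 8.5, pos_z_4 = 0.5, radius_4 = 1, height_4 = 3.5, pos_x_5 = 3.5, pos_y_5 = 7.5, pos_z_5 = 5.5, pos_x_6 = 10, pos_y_6 = 10, pos_z_6 = 7.5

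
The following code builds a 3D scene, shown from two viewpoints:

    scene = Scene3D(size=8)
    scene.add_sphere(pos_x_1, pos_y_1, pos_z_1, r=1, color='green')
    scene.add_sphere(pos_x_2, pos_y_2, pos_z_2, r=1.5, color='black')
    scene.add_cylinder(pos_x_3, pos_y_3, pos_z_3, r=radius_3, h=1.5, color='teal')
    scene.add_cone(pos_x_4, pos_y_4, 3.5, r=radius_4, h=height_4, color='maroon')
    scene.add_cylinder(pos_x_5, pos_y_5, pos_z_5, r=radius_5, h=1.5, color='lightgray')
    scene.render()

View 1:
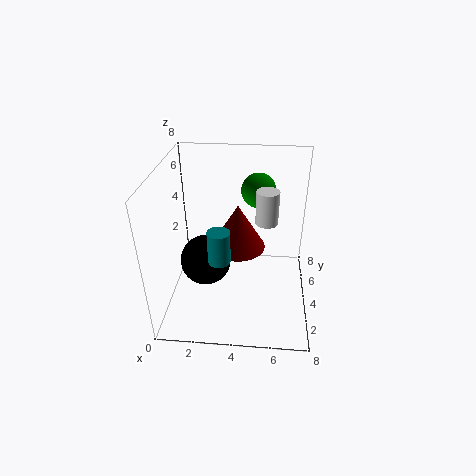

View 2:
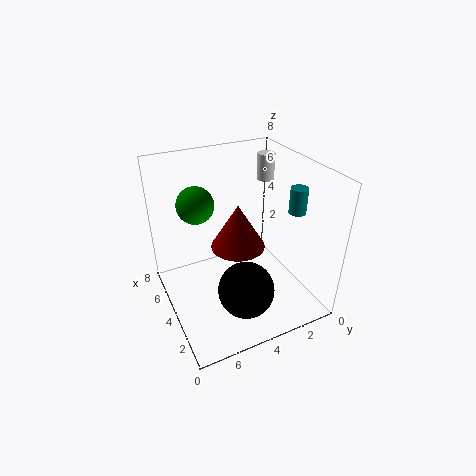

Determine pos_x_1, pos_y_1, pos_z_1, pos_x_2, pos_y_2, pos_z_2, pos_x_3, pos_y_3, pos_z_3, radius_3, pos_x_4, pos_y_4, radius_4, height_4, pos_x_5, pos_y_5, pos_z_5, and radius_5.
pos_x_1 = 5; pos_y_1 = 6; pos_z_1 = 6; pos_x_2 = 2; pos_y_2 = 4.5; pos_z_2 = 2; pos_x_3 = 3.5; pos_y_3 = 0.5; pos_z_3 = 5; radius_3 = 0.5; pos_x_4 = 4; pos_y_4 = 4; radius_4 = 1.5; height_4 = 2.5; pos_x_5 = 5.5; pos_y_5 = 1.5; pos_z_5 = 6.5; radius_5 = 0.5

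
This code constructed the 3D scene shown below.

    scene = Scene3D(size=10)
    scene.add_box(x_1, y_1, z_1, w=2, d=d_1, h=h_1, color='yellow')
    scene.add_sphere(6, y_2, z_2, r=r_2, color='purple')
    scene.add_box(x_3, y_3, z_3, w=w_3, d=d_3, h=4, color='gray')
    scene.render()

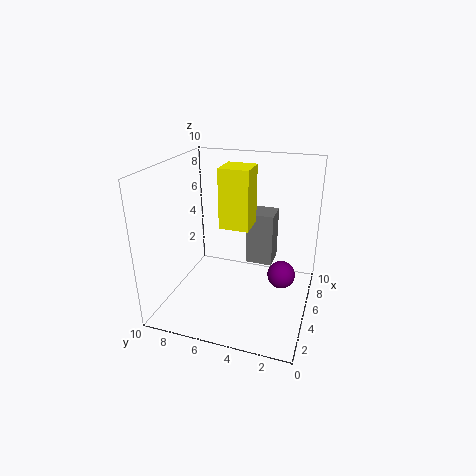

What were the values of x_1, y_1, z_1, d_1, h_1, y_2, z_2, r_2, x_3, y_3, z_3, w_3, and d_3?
x_1 = 4, y_1 = 4, z_1 = 6, d_1 = 2, h_1 = 4, y_2 = 2, z_2 = 2, r_2 = 1, x_3 = 7, y_3 = 3, z_3 = 2, w_3 = 2, d_3 = 2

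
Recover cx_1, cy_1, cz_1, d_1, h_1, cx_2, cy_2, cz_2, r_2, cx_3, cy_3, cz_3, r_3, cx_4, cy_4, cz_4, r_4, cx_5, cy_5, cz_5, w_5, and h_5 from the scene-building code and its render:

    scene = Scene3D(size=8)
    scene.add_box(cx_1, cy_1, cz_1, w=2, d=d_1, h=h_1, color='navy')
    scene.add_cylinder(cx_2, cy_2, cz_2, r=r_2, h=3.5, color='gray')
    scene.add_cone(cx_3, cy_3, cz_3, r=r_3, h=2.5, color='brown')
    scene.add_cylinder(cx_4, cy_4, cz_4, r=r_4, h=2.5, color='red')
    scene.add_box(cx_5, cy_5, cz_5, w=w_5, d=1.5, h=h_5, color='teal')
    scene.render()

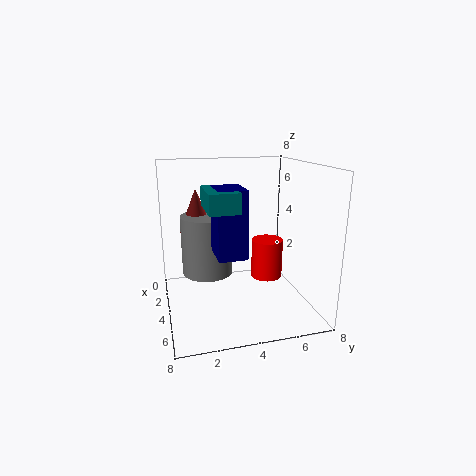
cx_1 = 4
cy_1 = 2.5
cz_1 = 3.5
d_1 = 1.5
h_1 = 3.5
cx_2 = 2.5
cy_2 = 2.5
cz_2 = 1.5
r_2 = 1.5
cx_3 = 2
cy_3 = 2
cz_3 = 4
r_3 = 1
cx_4 = 2
cy_4 = 6.5
cz_4 = 0.5
r_4 = 1
cx_5 = 4
cy_5 = 2
cz_5 = 6
w_5 = 2.5
h_5 = 1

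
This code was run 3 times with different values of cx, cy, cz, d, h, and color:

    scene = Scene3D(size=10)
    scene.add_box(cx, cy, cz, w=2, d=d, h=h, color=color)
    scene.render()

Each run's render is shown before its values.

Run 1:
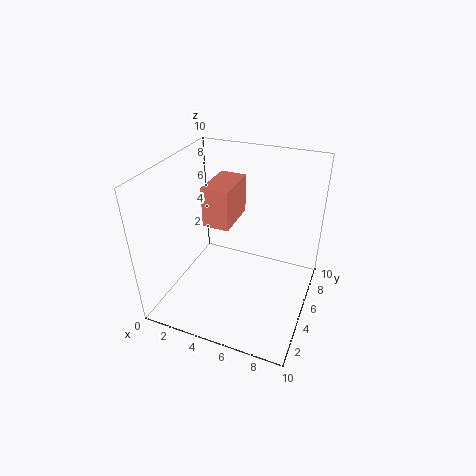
cx = 2, cy = 5.5, cz = 5, d = 3.5, h = 3, color = 'salmon'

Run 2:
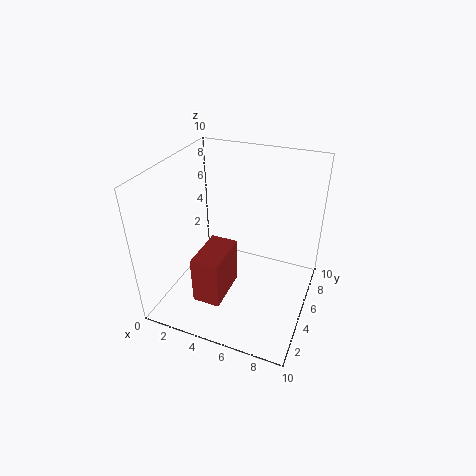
cx = 2.5, cy = 2.5, cz = 0.5, d = 3.5, h = 3.5, color = 'brown'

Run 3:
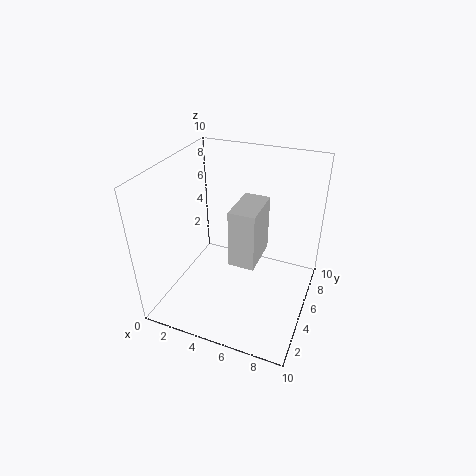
cx = 4, cy = 5.5, cz = 2, d = 3.5, h = 4.5, color = 'lightgray'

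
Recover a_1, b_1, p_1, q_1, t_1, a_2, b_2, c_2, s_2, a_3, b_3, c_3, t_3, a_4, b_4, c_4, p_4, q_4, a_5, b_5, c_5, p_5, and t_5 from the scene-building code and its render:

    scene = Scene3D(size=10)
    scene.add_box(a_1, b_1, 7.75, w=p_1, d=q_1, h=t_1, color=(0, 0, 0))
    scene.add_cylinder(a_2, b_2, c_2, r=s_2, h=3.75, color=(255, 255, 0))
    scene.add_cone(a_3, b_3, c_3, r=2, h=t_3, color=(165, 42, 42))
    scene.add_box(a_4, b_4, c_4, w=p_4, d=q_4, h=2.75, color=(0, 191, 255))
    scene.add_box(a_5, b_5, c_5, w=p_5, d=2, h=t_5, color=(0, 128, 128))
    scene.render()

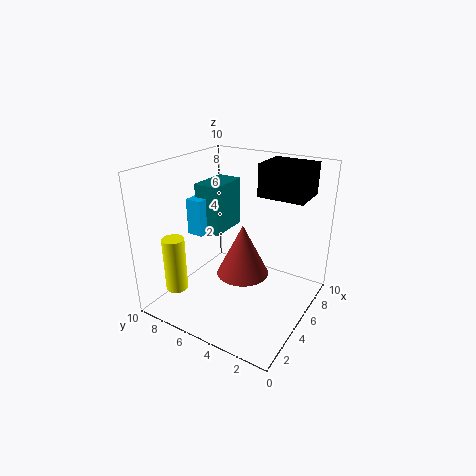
a_1 = 6.25, b_1 = 1, p_1 = 2.75, q_1 = 3.25, t_1 = 2.25, a_2 = 1.75, b_2 = 8, c_2 = 1.75, s_2 = 0.75, a_3 = 6.5, b_3 = 5.5, c_3 = 1.25, t_3 = 4, a_4 = 5, b_4 = 8.25, c_4 = 4.25, p_4 = 2.5, q_4 = 1.25, a_5 = 5.75, b_5 = 7.25, c_5 = 4.25, p_5 = 3.25, t_5 = 3.75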